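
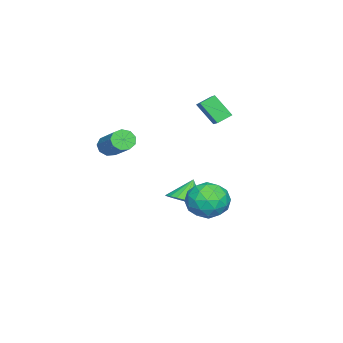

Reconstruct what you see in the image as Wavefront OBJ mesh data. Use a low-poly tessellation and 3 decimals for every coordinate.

v -3.694 2.164 2.23
v -3.798 1.277 3.308
v -2.553 2.773 2.84
v -2.656 1.886 3.919
v -3.204 1.634 1.841
v -3.307 0.747 2.92
v -2.062 2.243 2.452
v -2.166 1.356 3.53
v -2.634 0.43 -3.114
v -1.833 0.361 -2.589
v -3.346 0.61 -2.006
v -1.85 0.753 -2.664
v -2.003 1.089 -2.817
v -2.265 1.311 -3.021
v -2.59 1.38 -3.241
v -2.923 1.285 -3.44
v -3.206 1.042 -3.582
v -3.39 0.694 -3.643
v -3.444 0.299 -3.613
v -3.357 -0.073 -3.497
v -3.145 -0.358 -3.314
v -2.845 -0.507 -3.097
v -2.509 -0.494 -2.883
v -2.194 -0.321 -2.709
v -1.955 -0.018 -2.605
v 1.118 3.528 -0.829
v 1.532 3.979 0.039
v 2.528 2.561 -0.999
v 2.942 3.012 -0.131
v 2.107 2.362 -0.045
v 1.235 2.959 0.06
v 2.825 3.581 -1.02
v 1.953 4.178 -0.915
v 2.587 4.011 -0.079
v 2.143 3.258 0.524
v 1.917 3.282 -1.484
v 1.473 2.529 -0.881
v 1.201 3.838 -0.38
v 2.859 2.702 -0.58
v 2.368 2.32 -0.53
v 2.611 2.584 -0.019
v 1.027 3.239 -0.368
v 1.27 3.504 0.143
v 1.608 2.553 0.093
v 2.79 3.036 -1.103
v 3.033 3.301 -0.592
v 1.449 3.956 -0.941
v 1.692 4.22 -0.43
v 2.452 3.987 -1.053
v 2.064 4.122 0.061
v 2.893 3.554 -0.039
v 2.824 3.888 -0.562
v 2.312 4.24 -0.5
v 1.803 3.679 0.415
v 2.632 3.111 0.315
v 2.141 2.729 0.365
v 1.629 3.08 0.427
v 2.423 3.698 0.346
v 1.428 3.429 -1.275
v 2.257 2.861 -1.375
v 2.431 3.46 -1.387
v 1.919 3.811 -1.325
v 1.167 2.986 -0.921
v 1.996 2.418 -1.021
v 1.748 2.3 -0.46
v 1.236 2.652 -0.398
v 1.637 2.842 -1.306
v 0.451 -2.015 1.369
v 0.823 -1.997 0.898
v 2.18 -0.746 2.02
v 1.809 -0.765 2.491
v 0.554 -1.687 0.878
v 1.912 -0.436 2
v 0.238 -1.531 1.087
v 1.595 -0.28 2.209
v 0.021 -1.602 1.428
v 1.378 -0.351 2.55
v 0.006 -1.866 1.742
v 1.363 -0.615 2.864
v 0.199 -2.2 1.881
v 1.556 -0.95 3.003
v 0.51 -2.448 1.781
v 1.868 -1.197 2.902
v 0.794 -2.494 1.488
v 2.151 -1.243 2.609
v 0.917 -2.315 1.139
v 2.275 -1.064 2.261
f 2 4 1
f 5 2 1
f 1 4 3
f 3 5 1
f 2 8 4
f 6 2 5
f 6 8 2
f 4 8 3
f 7 5 3
f 3 8 7
f 7 6 5
f 8 6 7
f 10 9 12
f 10 12 11
f 12 9 13
f 12 13 11
f 13 9 14
f 13 14 11
f 14 9 15
f 14 15 11
f 15 9 16
f 15 16 11
f 16 9 17
f 16 17 11
f 17 9 18
f 17 18 11
f 18 9 19
f 18 19 11
f 19 9 20
f 19 20 11
f 20 9 21
f 20 21 11
f 21 9 22
f 21 22 11
f 22 9 23
f 22 23 11
f 23 9 24
f 23 24 11
f 24 9 25
f 24 25 11
f 25 9 10
f 25 10 11
f 26 63 42
f 63 37 66
f 42 66 31
f 63 66 42
f 26 42 38
f 42 31 43
f 38 43 27
f 42 43 38
f 26 38 47
f 38 27 48
f 47 48 33
f 38 48 47
f 26 47 59
f 47 33 62
f 59 62 36
f 47 62 59
f 26 59 63
f 59 36 67
f 63 67 37
f 59 67 63
f 27 43 54
f 43 31 57
f 54 57 35
f 43 57 54
f 31 66 44
f 66 37 65
f 44 65 30
f 66 65 44
f 37 67 64
f 67 36 60
f 64 60 28
f 67 60 64
f 36 62 61
f 62 33 49
f 61 49 32
f 62 49 61
f 33 48 53
f 48 27 50
f 53 50 34
f 48 50 53
f 29 55 41
f 55 35 56
f 41 56 30
f 55 56 41
f 29 41 39
f 41 30 40
f 39 40 28
f 41 40 39
f 29 39 46
f 39 28 45
f 46 45 32
f 39 45 46
f 29 46 51
f 46 32 52
f 51 52 34
f 46 52 51
f 29 51 55
f 51 34 58
f 55 58 35
f 51 58 55
f 30 56 44
f 56 35 57
f 44 57 31
f 56 57 44
f 28 40 64
f 40 30 65
f 64 65 37
f 40 65 64
f 32 45 61
f 45 28 60
f 61 60 36
f 45 60 61
f 34 52 53
f 52 32 49
f 53 49 33
f 52 49 53
f 35 58 54
f 58 34 50
f 54 50 27
f 58 50 54
f 69 68 72
f 69 72 70
f 70 72 73
f 70 73 71
f 72 68 74
f 72 74 73
f 73 74 75
f 73 75 71
f 74 68 76
f 74 76 75
f 75 76 77
f 75 77 71
f 76 68 78
f 76 78 77
f 77 78 79
f 77 79 71
f 78 68 80
f 78 80 79
f 79 80 81
f 79 81 71
f 80 68 82
f 80 82 81
f 81 82 83
f 81 83 71
f 82 68 84
f 82 84 83
f 83 84 85
f 83 85 71
f 84 68 86
f 84 86 85
f 85 86 87
f 85 87 71
f 86 68 69
f 86 69 87
f 87 69 70
f 87 70 71



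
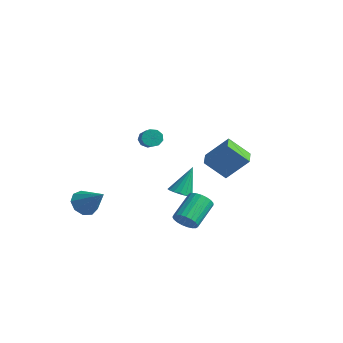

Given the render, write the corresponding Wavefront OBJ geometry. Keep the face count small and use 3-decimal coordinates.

v -4.508 -2.91 -4.094
v -3.874 -2.809 -4.873
v -2.892 -2.65 -2.746
v -4.125 -2.191 -4.691
v -4.555 -1.91 -4.23
v -4.963 -2.097 -3.704
v -5.158 -2.664 -3.361
v -5.049 -3.346 -3.361
v -4.687 -3.824 -3.703
v -4.241 -3.874 -4.229
v -3.92 -3.473 -4.691
v -0.289 -1.231 2.545
v 0.108 -1.088 2.05
v 1.666 -2.067 3.021
v 1.269 -2.209 3.515
v 0.122 -0.765 2.355
v 1.68 -1.743 3.325
v -0.056 -0.659 2.748
v 1.501 -1.637 3.719
v -0.344 -0.821 3.046
v 1.214 -1.799 4.017
v -0.606 -1.175 3.11
v 0.952 -2.153 4.08
v -0.719 -1.555 2.909
v 0.839 -2.533 3.879
v -0.631 -1.783 2.538
v 0.926 -2.762 3.508
v -0.383 -1.753 2.17
v 1.174 -2.732 3.14
v -0.091 -1.479 1.977
v 1.467 -2.457 2.948
v 4.156 -2.156 -2.277
v 4.555 -1.682 -2.829
v 4.043 -0.049 -1.794
v 3.644 -0.524 -1.243
v 4.238 -1.696 -2.963
v 3.725 -0.063 -1.929
v 3.906 -1.791 -2.979
v 3.393 -0.158 -1.944
v 3.618 -1.948 -2.873
v 3.105 -0.315 -1.839
v 3.422 -2.142 -2.665
v 2.91 -0.509 -1.63
v 3.354 -2.338 -2.389
v 2.841 -0.705 -1.354
v 3.425 -2.502 -2.094
v 2.912 -0.869 -1.059
v 3.621 -2.607 -1.831
v 3.109 -0.974 -0.796
v 3.911 -2.634 -1.645
v 3.398 -1.001 -0.61
v 4.243 -2.579 -1.568
v 3.73 -0.946 -0.533
v 4.56 -2.45 -1.614
v 4.047 -0.817 -0.579
v 4.807 -2.271 -1.775
v 4.294 -0.638 -0.74
v 4.942 -2.072 -2.022
v 4.429 -0.439 -0.988
v 4.941 -1.887 -2.314
v 4.428 -0.254 -1.279
v 4.804 -1.749 -2.599
v 4.291 -0.116 -1.565
v -1.79 2.456 -3.906
v -0.974 2.593 -3.974
v -1.81 3.524 -1.994
v -1.139 2.908 -4.152
v -1.452 3.12 -4.273
v -1.843 3.179 -4.31
v -2.222 3.073 -4.255
v -2.502 2.826 -4.12
v -2.619 2.494 -3.936
v -2.546 2.153 -3.745
v -2.3 1.882 -3.591
v -1.937 1.742 -3.509
v -1.541 1.766 -3.518
v -1.201 1.948 -3.617
v -0.997 2.247 -3.781
v -0.467 3.36 -0.374
v 0.546 4.362 1.128
v 0.457 4.334 -1.647
v 1.47 5.336 -0.145
v 0.47 2.444 -0.395
v 1.483 3.446 1.107
v 1.394 3.418 -1.668
v 2.407 4.42 -0.166
f 2 1 4
f 2 4 3
f 4 1 5
f 4 5 3
f 5 1 6
f 5 6 3
f 6 1 7
f 6 7 3
f 7 1 8
f 7 8 3
f 8 1 9
f 8 9 3
f 9 1 10
f 9 10 3
f 10 1 11
f 10 11 3
f 11 1 2
f 11 2 3
f 13 12 16
f 13 16 14
f 14 16 17
f 14 17 15
f 16 12 18
f 16 18 17
f 17 18 19
f 17 19 15
f 18 12 20
f 18 20 19
f 19 20 21
f 19 21 15
f 20 12 22
f 20 22 21
f 21 22 23
f 21 23 15
f 22 12 24
f 22 24 23
f 23 24 25
f 23 25 15
f 24 12 26
f 24 26 25
f 25 26 27
f 25 27 15
f 26 12 28
f 26 28 27
f 27 28 29
f 27 29 15
f 28 12 30
f 28 30 29
f 29 30 31
f 29 31 15
f 30 12 13
f 30 13 31
f 31 13 14
f 31 14 15
f 33 32 36
f 33 36 34
f 34 36 37
f 34 37 35
f 36 32 38
f 36 38 37
f 37 38 39
f 37 39 35
f 38 32 40
f 38 40 39
f 39 40 41
f 39 41 35
f 40 32 42
f 40 42 41
f 41 42 43
f 41 43 35
f 42 32 44
f 42 44 43
f 43 44 45
f 43 45 35
f 44 32 46
f 44 46 45
f 45 46 47
f 45 47 35
f 46 32 48
f 46 48 47
f 47 48 49
f 47 49 35
f 48 32 50
f 48 50 49
f 49 50 51
f 49 51 35
f 50 32 52
f 50 52 51
f 51 52 53
f 51 53 35
f 52 32 54
f 52 54 53
f 53 54 55
f 53 55 35
f 54 32 56
f 54 56 55
f 55 56 57
f 55 57 35
f 56 32 58
f 56 58 57
f 57 58 59
f 57 59 35
f 58 32 60
f 58 60 59
f 59 60 61
f 59 61 35
f 60 32 62
f 60 62 61
f 61 62 63
f 61 63 35
f 62 32 33
f 62 33 63
f 63 33 34
f 63 34 35
f 65 64 67
f 65 67 66
f 67 64 68
f 67 68 66
f 68 64 69
f 68 69 66
f 69 64 70
f 69 70 66
f 70 64 71
f 70 71 66
f 71 64 72
f 71 72 66
f 72 64 73
f 72 73 66
f 73 64 74
f 73 74 66
f 74 64 75
f 74 75 66
f 75 64 76
f 75 76 66
f 76 64 77
f 76 77 66
f 77 64 78
f 77 78 66
f 78 64 65
f 78 65 66
f 80 82 79
f 83 80 79
f 79 82 81
f 81 83 79
f 80 86 82
f 84 80 83
f 84 86 80
f 82 86 81
f 85 83 81
f 81 86 85
f 85 84 83
f 86 84 85



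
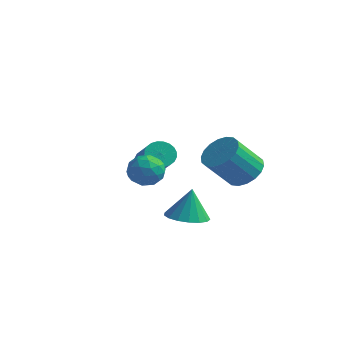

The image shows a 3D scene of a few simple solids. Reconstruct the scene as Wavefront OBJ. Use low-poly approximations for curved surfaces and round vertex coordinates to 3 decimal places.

v -3.277 1.966 1.675
v -2.645 2.22 1.217
v -1.352 1.188 2.428
v -1.983 0.934 2.885
v -2.663 2.454 1.435
v -1.37 1.422 2.645
v -2.774 2.613 1.689
v -1.48 1.582 2.9
v -2.961 2.674 1.941
v -1.668 1.643 3.152
v -3.197 2.627 2.153
v -1.903 1.596 3.363
v -3.444 2.48 2.292
v -2.151 1.448 3.502
v -3.666 2.254 2.336
v -2.373 1.222 3.547
v -3.829 1.984 2.28
v -2.536 0.952 3.491
v -3.908 1.712 2.132
v -2.615 0.68 3.343
v -3.89 1.478 1.915
v -2.597 0.446 3.125
v -3.78 1.318 1.66
v -2.486 0.287 2.871
v -3.592 1.257 1.408
v -2.299 0.226 2.619
v -3.357 1.304 1.197
v -2.063 0.273 2.407
v -3.109 1.452 1.058
v -1.816 0.42 2.268
v -2.887 1.678 1.013
v -1.594 0.646 2.224
v -2.724 1.948 1.069
v -1.431 0.916 2.28
v 2.212 -3.247 1.474
v 3.175 -3.709 1.541
v 2.268 -2.893 3.126
v 3.281 -3.22 1.432
v 3.142 -2.737 1.333
v 2.79 -2.371 1.266
v 2.305 -2.206 1.248
v 1.799 -2.279 1.28
v 1.388 -2.574 1.358
v 1.166 -3.024 1.462
v 1.183 -3.524 1.569
v 1.436 -3.961 1.654
v 1.866 -4.235 1.698
v 2.376 -4.282 1.691
v 2.848 -4.092 1.634
v -1.196 -0.937 3.441
v -0.659 -1.035 2.617
v -1.361 -2.525 3.523
v -0.824 -2.623 2.699
v -0.395 -2.317 3.536
v -0.293 -1.335 3.485
v -1.727 -2.225 2.655
v -1.625 -1.243 2.604
v -0.987 -1.831 2.132
v -0.164 -1.888 2.676
v -1.856 -1.672 3.464
v -1.033 -1.729 4.008
v -0.913 -0.846 3.022
v -1.107 -2.714 3.118
v -0.855 -2.534 3.61
v -0.539 -2.592 3.126
v -0.698 -1.023 3.532
v -0.382 -1.081 3.048
v -0.227 -1.835 3.587
v -1.638 -2.479 3.092
v -1.322 -2.537 2.608
v -1.481 -0.968 3.014
v -1.165 -1.026 2.53
v -1.793 -1.725 2.553
v -0.79 -1.372 2.252
v -0.887 -2.306 2.301
v -1.418 -2.071 2.275
v -1.358 -1.494 2.245
v -0.306 -1.406 2.572
v -0.403 -2.339 2.62
v -0.151 -2.159 3.112
v -0.091 -1.582 3.082
v -0.499 -1.874 2.287
v -1.617 -1.221 3.52
v -1.714 -2.154 3.568
v -1.929 -1.978 3.058
v -1.869 -1.401 3.028
v -1.133 -1.254 3.839
v -1.23 -2.188 3.888
v -0.662 -2.066 3.895
v -0.602 -1.489 3.865
v -1.521 -1.686 3.853
v 2.96 0.62 3.104
v 3.627 1.123 3.787
v 2.948 -0.056 5.32
v 2.28 -0.56 4.636
v 3.227 1.388 3.813
v 2.548 0.209 5.346
v 2.774 1.501 3.7
v 2.095 0.322 5.233
v 2.358 1.439 3.468
v 1.679 0.26 5.001
v 2.061 1.215 3.163
v 1.381 0.036 4.696
v 1.941 0.873 2.847
v 1.262 -0.306 4.38
v 2.024 0.481 2.582
v 1.345 -0.698 4.115
v 2.292 0.116 2.42
v 1.613 -1.063 3.953
v 2.692 -0.149 2.394
v 2.013 -1.328 3.927
v 3.145 -0.262 2.507
v 2.466 -1.441 4.04
v 3.561 -0.2 2.739
v 2.882 -1.379 4.272
v 3.859 0.024 3.044
v 3.179 -1.155 4.577
v 3.978 0.366 3.36
v 3.299 -0.813 4.893
v 3.895 0.758 3.625
v 3.216 -0.421 5.158
f 2 1 5
f 2 5 3
f 3 5 6
f 3 6 4
f 5 1 7
f 5 7 6
f 6 7 8
f 6 8 4
f 7 1 9
f 7 9 8
f 8 9 10
f 8 10 4
f 9 1 11
f 9 11 10
f 10 11 12
f 10 12 4
f 11 1 13
f 11 13 12
f 12 13 14
f 12 14 4
f 13 1 15
f 13 15 14
f 14 15 16
f 14 16 4
f 15 1 17
f 15 17 16
f 16 17 18
f 16 18 4
f 17 1 19
f 17 19 18
f 18 19 20
f 18 20 4
f 19 1 21
f 19 21 20
f 20 21 22
f 20 22 4
f 21 1 23
f 21 23 22
f 22 23 24
f 22 24 4
f 23 1 25
f 23 25 24
f 24 25 26
f 24 26 4
f 25 1 27
f 25 27 26
f 26 27 28
f 26 28 4
f 27 1 29
f 27 29 28
f 28 29 30
f 28 30 4
f 29 1 31
f 29 31 30
f 30 31 32
f 30 32 4
f 31 1 33
f 31 33 32
f 32 33 34
f 32 34 4
f 33 1 2
f 33 2 34
f 34 2 3
f 34 3 4
f 36 35 38
f 36 38 37
f 38 35 39
f 38 39 37
f 39 35 40
f 39 40 37
f 40 35 41
f 40 41 37
f 41 35 42
f 41 42 37
f 42 35 43
f 42 43 37
f 43 35 44
f 43 44 37
f 44 35 45
f 44 45 37
f 45 35 46
f 45 46 37
f 46 35 47
f 46 47 37
f 47 35 48
f 47 48 37
f 48 35 49
f 48 49 37
f 49 35 36
f 49 36 37
f 50 87 66
f 87 61 90
f 66 90 55
f 87 90 66
f 50 66 62
f 66 55 67
f 62 67 51
f 66 67 62
f 50 62 71
f 62 51 72
f 71 72 57
f 62 72 71
f 50 71 83
f 71 57 86
f 83 86 60
f 71 86 83
f 50 83 87
f 83 60 91
f 87 91 61
f 83 91 87
f 51 67 78
f 67 55 81
f 78 81 59
f 67 81 78
f 55 90 68
f 90 61 89
f 68 89 54
f 90 89 68
f 61 91 88
f 91 60 84
f 88 84 52
f 91 84 88
f 60 86 85
f 86 57 73
f 85 73 56
f 86 73 85
f 57 72 77
f 72 51 74
f 77 74 58
f 72 74 77
f 53 79 65
f 79 59 80
f 65 80 54
f 79 80 65
f 53 65 63
f 65 54 64
f 63 64 52
f 65 64 63
f 53 63 70
f 63 52 69
f 70 69 56
f 63 69 70
f 53 70 75
f 70 56 76
f 75 76 58
f 70 76 75
f 53 75 79
f 75 58 82
f 79 82 59
f 75 82 79
f 54 80 68
f 80 59 81
f 68 81 55
f 80 81 68
f 52 64 88
f 64 54 89
f 88 89 61
f 64 89 88
f 56 69 85
f 69 52 84
f 85 84 60
f 69 84 85
f 58 76 77
f 76 56 73
f 77 73 57
f 76 73 77
f 59 82 78
f 82 58 74
f 78 74 51
f 82 74 78
f 93 92 96
f 93 96 94
f 94 96 97
f 94 97 95
f 96 92 98
f 96 98 97
f 97 98 99
f 97 99 95
f 98 92 100
f 98 100 99
f 99 100 101
f 99 101 95
f 100 92 102
f 100 102 101
f 101 102 103
f 101 103 95
f 102 92 104
f 102 104 103
f 103 104 105
f 103 105 95
f 104 92 106
f 104 106 105
f 105 106 107
f 105 107 95
f 106 92 108
f 106 108 107
f 107 108 109
f 107 109 95
f 108 92 110
f 108 110 109
f 109 110 111
f 109 111 95
f 110 92 112
f 110 112 111
f 111 112 113
f 111 113 95
f 112 92 114
f 112 114 113
f 113 114 115
f 113 115 95
f 114 92 116
f 114 116 115
f 115 116 117
f 115 117 95
f 116 92 118
f 116 118 117
f 117 118 119
f 117 119 95
f 118 92 120
f 118 120 119
f 119 120 121
f 119 121 95
f 120 92 93
f 120 93 121
f 121 93 94
f 121 94 95



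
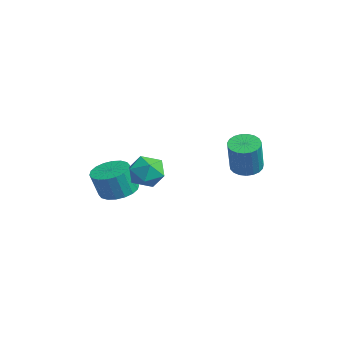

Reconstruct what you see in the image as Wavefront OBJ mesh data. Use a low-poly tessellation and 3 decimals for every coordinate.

v -2.106 -2.508 -2.772
v -1.505 -3.311 -3.082
v -1.413 -3.815 -1.598
v -2.014 -3.012 -1.288
v -1.192 -2.977 -2.988
v -1.1 -3.481 -1.504
v -1.06 -2.55 -2.851
v -0.968 -3.054 -1.367
v -1.135 -2.115 -2.699
v -1.043 -2.619 -1.215
v -1.403 -1.757 -2.561
v -1.311 -2.262 -1.077
v -1.81 -1.549 -2.464
v -1.717 -2.053 -0.98
v -2.275 -1.53 -2.429
v -2.183 -2.034 -0.945
v -2.707 -1.705 -2.462
v -2.615 -2.209 -0.978
v -3.02 -2.039 -2.556
v -2.928 -2.543 -1.072
v -3.152 -2.466 -2.693
v -3.06 -2.97 -1.209
v -3.077 -2.901 -2.845
v -2.985 -3.405 -1.361
v -2.809 -3.258 -2.983
v -2.717 -3.763 -1.499
v -2.403 -3.467 -3.08
v -2.31 -3.971 -1.596
v -1.937 -3.486 -3.115
v -1.845 -3.99 -1.631
v 0.372 -1.058 -0.9
v 1.345 -1.386 -0.631
v -0.265 -2.594 -0.469
v 0.708 -2.922 -0.2
v 0.215 -2.187 0.386
v 0.609 -1.237 0.12
v 0.471 -2.743 -1.22
v 0.865 -1.793 -1.486
v 1.407 -2.427 -0.829
v 1.248 -2.084 0.164
v -0.168 -1.896 -1.264
v -0.327 -1.553 -0.271
v 3.473 1.984 0.362
v 4.175 2.336 0.164
v 4.908 1.888 1.959
v 4.207 1.536 2.158
v 4.004 2.593 0.298
v 4.737 2.145 2.093
v 3.74 2.744 0.443
v 4.473 2.297 2.238
v 3.431 2.764 0.575
v 4.164 2.317 2.37
v 3.129 2.649 0.669
v 3.862 2.202 2.464
v 2.886 2.419 0.711
v 3.619 1.972 2.506
v 2.745 2.114 0.692
v 3.478 1.666 2.487
v 2.73 1.786 0.617
v 3.463 1.339 2.412
v 2.844 1.493 0.497
v 3.577 1.045 2.292
v 3.066 1.284 0.354
v 3.799 0.836 2.149
v 3.359 1.196 0.213
v 4.092 0.748 2.008
v 3.671 1.245 0.097
v 4.405 0.797 1.892
v 3.95 1.421 0.028
v 4.683 0.973 1.823
v 4.146 1.695 0.016
v 4.879 1.247 1.811
v 4.226 2.018 0.064
v 4.959 1.571 1.859
f 2 1 5
f 2 5 3
f 3 5 6
f 3 6 4
f 5 1 7
f 5 7 6
f 6 7 8
f 6 8 4
f 7 1 9
f 7 9 8
f 8 9 10
f 8 10 4
f 9 1 11
f 9 11 10
f 10 11 12
f 10 12 4
f 11 1 13
f 11 13 12
f 12 13 14
f 12 14 4
f 13 1 15
f 13 15 14
f 14 15 16
f 14 16 4
f 15 1 17
f 15 17 16
f 16 17 18
f 16 18 4
f 17 1 19
f 17 19 18
f 18 19 20
f 18 20 4
f 19 1 21
f 19 21 20
f 20 21 22
f 20 22 4
f 21 1 23
f 21 23 22
f 22 23 24
f 22 24 4
f 23 1 25
f 23 25 24
f 24 25 26
f 24 26 4
f 25 1 27
f 25 27 26
f 26 27 28
f 26 28 4
f 27 1 29
f 27 29 28
f 28 29 30
f 28 30 4
f 29 1 2
f 29 2 30
f 30 2 3
f 30 3 4
f 31 42 36
f 31 36 32
f 31 32 38
f 31 38 41
f 31 41 42
f 32 36 40
f 36 42 35
f 42 41 33
f 41 38 37
f 38 32 39
f 34 40 35
f 34 35 33
f 34 33 37
f 34 37 39
f 34 39 40
f 35 40 36
f 33 35 42
f 37 33 41
f 39 37 38
f 40 39 32
f 44 43 47
f 44 47 45
f 45 47 48
f 45 48 46
f 47 43 49
f 47 49 48
f 48 49 50
f 48 50 46
f 49 43 51
f 49 51 50
f 50 51 52
f 50 52 46
f 51 43 53
f 51 53 52
f 52 53 54
f 52 54 46
f 53 43 55
f 53 55 54
f 54 55 56
f 54 56 46
f 55 43 57
f 55 57 56
f 56 57 58
f 56 58 46
f 57 43 59
f 57 59 58
f 58 59 60
f 58 60 46
f 59 43 61
f 59 61 60
f 60 61 62
f 60 62 46
f 61 43 63
f 61 63 62
f 62 63 64
f 62 64 46
f 63 43 65
f 63 65 64
f 64 65 66
f 64 66 46
f 65 43 67
f 65 67 66
f 66 67 68
f 66 68 46
f 67 43 69
f 67 69 68
f 68 69 70
f 68 70 46
f 69 43 71
f 69 71 70
f 70 71 72
f 70 72 46
f 71 43 73
f 71 73 72
f 72 73 74
f 72 74 46
f 73 43 44
f 73 44 74
f 74 44 45
f 74 45 46



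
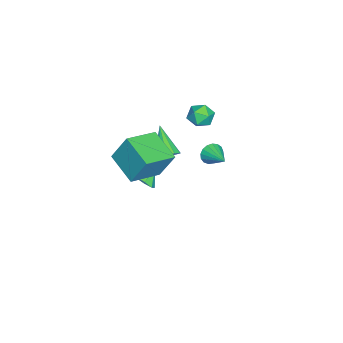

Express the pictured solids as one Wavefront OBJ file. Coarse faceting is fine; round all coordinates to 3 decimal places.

v -1.195 -3.314 -3.867
v -0.556 -3.126 -3.443
v -1.825 -2.786 -3.153
v -0.685 -2.711 -3.864
v -1.113 -2.65 -4.286
v -1.589 -2.978 -4.464
v -1.834 -3.503 -4.292
v -1.705 -3.918 -3.871
v -1.277 -3.979 -3.448
v -0.801 -3.651 -3.271
v -0.964 -1.858 -1.029
v -0.391 -2.224 -0.689
v -2.256 -2.602 0.349
v -0.428 -1.798 -0.494
v -0.669 -1.396 -0.503
v -1.023 -1.17 -0.713
v -1.355 -1.207 -1.044
v -1.537 -1.493 -1.369
v -1.5 -1.918 -1.564
v -1.258 -2.321 -1.555
v -0.904 -2.547 -1.345
v -0.573 -2.51 -1.014
v 2.297 1.3 2.689
v 2.638 1.203 2.109
v 3.303 2.2 3.131
v 2.442 1.455 2.043
v 2.213 1.671 2.125
v 2.003 1.802 2.337
v 1.861 1.819 2.629
v 1.818 1.716 2.935
v 1.885 1.518 3.184
v 2.046 1.271 3.321
v 2.265 1.03 3.312
v 2.491 0.851 3.161
v 2.673 0.775 2.902
v 2.768 0.82 2.594
v 2.756 0.974 2.308
v -2.473 0.472 1.894
v -1.821 0.342 1.362
v -2.459 -0.862 2.238
v -1.807 -0.992 1.706
v -1.692 -0.536 2.416
v -1.701 0.289 2.203
v -2.579 -0.809 1.397
v -2.588 0.016 1.184
v -1.886 -0.45 1.054
v -1.339 -0.281 1.684
v -2.941 -0.239 1.916
v -2.394 -0.07 2.546
v 3.948 -3.711 2.913
v 3.958 -2.866 4.581
v 2.392 -2.558 2.338
v 2.403 -1.712 4.006
v 5.217 -2.348 2.214
v 5.228 -1.502 3.882
v 3.662 -1.194 1.639
v 3.672 -0.349 3.307
f 2 1 4
f 2 4 3
f 4 1 5
f 4 5 3
f 5 1 6
f 5 6 3
f 6 1 7
f 6 7 3
f 7 1 8
f 7 8 3
f 8 1 9
f 8 9 3
f 9 1 10
f 9 10 3
f 10 1 2
f 10 2 3
f 12 11 14
f 12 14 13
f 14 11 15
f 14 15 13
f 15 11 16
f 15 16 13
f 16 11 17
f 16 17 13
f 17 11 18
f 17 18 13
f 18 11 19
f 18 19 13
f 19 11 20
f 19 20 13
f 20 11 21
f 20 21 13
f 21 11 22
f 21 22 13
f 22 11 12
f 22 12 13
f 24 23 26
f 24 26 25
f 26 23 27
f 26 27 25
f 27 23 28
f 27 28 25
f 28 23 29
f 28 29 25
f 29 23 30
f 29 30 25
f 30 23 31
f 30 31 25
f 31 23 32
f 31 32 25
f 32 23 33
f 32 33 25
f 33 23 34
f 33 34 25
f 34 23 35
f 34 35 25
f 35 23 36
f 35 36 25
f 36 23 37
f 36 37 25
f 37 23 24
f 37 24 25
f 38 49 43
f 38 43 39
f 38 39 45
f 38 45 48
f 38 48 49
f 39 43 47
f 43 49 42
f 49 48 40
f 48 45 44
f 45 39 46
f 41 47 42
f 41 42 40
f 41 40 44
f 41 44 46
f 41 46 47
f 42 47 43
f 40 42 49
f 44 40 48
f 46 44 45
f 47 46 39
f 51 53 50
f 54 51 50
f 50 53 52
f 52 54 50
f 51 57 53
f 55 51 54
f 55 57 51
f 53 57 52
f 56 54 52
f 52 57 56
f 56 55 54
f 57 55 56



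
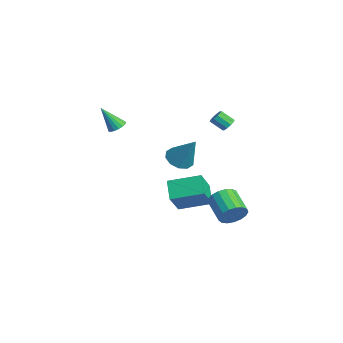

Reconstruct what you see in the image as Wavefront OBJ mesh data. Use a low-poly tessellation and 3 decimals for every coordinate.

v 0.557 -0.519 1.448
v 1.341 -0.874 1.094
v 1.643 0.059 3.272
v 1.31 -0.322 0.938
v 0.991 0.155 0.976
v 0.507 0.374 1.195
v 0.042 0.252 1.51
v -0.226 -0.165 1.801
v -0.195 -0.717 1.958
v 0.124 -1.194 1.92
v 0.608 -1.413 1.701
v 1.073 -1.291 1.386
v -4.76 1.161 -4.61
v -3.781 0.245 -2.981
v -3.929 3.08 -4.03
v -2.949 2.164 -2.402
v -3.531 0.896 -5.498
v -2.551 -0.02 -3.87
v -2.699 2.815 -4.919
v -1.72 1.899 -3.29
v 1.28 2.598 -3.642
v 1.598 3.053 -2.871
v -0.002 2.977 -2.167
v -0.32 2.522 -2.938
v 1.461 3.388 -3.146
v -0.139 3.312 -2.442
v 1.283 3.542 -3.535
v -0.318 3.466 -2.831
v 1.104 3.479 -3.948
v -0.497 3.404 -3.244
v 0.965 3.215 -4.292
v -0.635 3.14 -3.588
v 0.899 2.81 -4.486
v -0.701 2.734 -3.782
v 0.92 2.355 -4.487
v -0.68 2.28 -3.783
v 1.023 1.957 -4.294
v -0.577 1.881 -3.59
v 1.186 1.705 -3.952
v -0.415 1.629 -3.248
v 1.37 1.658 -3.539
v -0.231 1.582 -2.835
v 1.533 1.826 -3.15
v -0.067 1.75 -2.446
v 1.639 2.171 -2.873
v 0.038 2.095 -2.169
v 1.662 2.613 -2.772
v 0.062 2.538 -2.068
v -2.56 3.771 1.865
v -2.28 3.975 2.265
v -2.739 3.294 2.935
v -3.02 3.089 2.535
v -2.56 4.142 2.243
v -3.019 3.461 2.913
v -2.841 4.167 2.076
v -3.3 3.486 2.746
v -3.015 4.041 1.829
v -3.474 3.36 2.499
v -3.015 3.811 1.595
v -3.474 3.13 2.265
v -2.841 3.566 1.465
v -3.3 2.885 2.135
v -2.561 3.399 1.487
v -3.02 2.718 2.157
v -2.28 3.374 1.654
v -2.739 2.693 2.324
v -2.106 3.5 1.901
v -2.565 2.819 2.571
v -2.106 3.73 2.135
v -2.565 3.049 2.805
v -2.654 -3.261 2.981
v -2.053 -3.351 3.102
v -3.086 -4.119 4.479
v -2.114 -3.092 3.233
v -2.298 -2.872 3.306
v -2.564 -2.74 3.304
v -2.851 -2.728 3.229
v -3.093 -2.838 3.096
v -3.234 -3.045 2.937
v -3.242 -3.302 2.788
v -3.116 -3.549 2.683
v -2.884 -3.73 2.646
v -2.599 -3.804 2.686
v -2.327 -3.753 2.793
v -2.13 -3.59 2.943
f 2 1 4
f 2 4 3
f 4 1 5
f 4 5 3
f 5 1 6
f 5 6 3
f 6 1 7
f 6 7 3
f 7 1 8
f 7 8 3
f 8 1 9
f 8 9 3
f 9 1 10
f 9 10 3
f 10 1 11
f 10 11 3
f 11 1 12
f 11 12 3
f 12 1 2
f 12 2 3
f 14 16 13
f 17 14 13
f 13 16 15
f 15 17 13
f 14 20 16
f 18 14 17
f 18 20 14
f 16 20 15
f 19 17 15
f 15 20 19
f 19 18 17
f 20 18 19
f 22 21 25
f 22 25 23
f 23 25 26
f 23 26 24
f 25 21 27
f 25 27 26
f 26 27 28
f 26 28 24
f 27 21 29
f 27 29 28
f 28 29 30
f 28 30 24
f 29 21 31
f 29 31 30
f 30 31 32
f 30 32 24
f 31 21 33
f 31 33 32
f 32 33 34
f 32 34 24
f 33 21 35
f 33 35 34
f 34 35 36
f 34 36 24
f 35 21 37
f 35 37 36
f 36 37 38
f 36 38 24
f 37 21 39
f 37 39 38
f 38 39 40
f 38 40 24
f 39 21 41
f 39 41 40
f 40 41 42
f 40 42 24
f 41 21 43
f 41 43 42
f 42 43 44
f 42 44 24
f 43 21 45
f 43 45 44
f 44 45 46
f 44 46 24
f 45 21 47
f 45 47 46
f 46 47 48
f 46 48 24
f 47 21 22
f 47 22 48
f 48 22 23
f 48 23 24
f 50 49 53
f 50 53 51
f 51 53 54
f 51 54 52
f 53 49 55
f 53 55 54
f 54 55 56
f 54 56 52
f 55 49 57
f 55 57 56
f 56 57 58
f 56 58 52
f 57 49 59
f 57 59 58
f 58 59 60
f 58 60 52
f 59 49 61
f 59 61 60
f 60 61 62
f 60 62 52
f 61 49 63
f 61 63 62
f 62 63 64
f 62 64 52
f 63 49 65
f 63 65 64
f 64 65 66
f 64 66 52
f 65 49 67
f 65 67 66
f 66 67 68
f 66 68 52
f 67 49 69
f 67 69 68
f 68 69 70
f 68 70 52
f 69 49 50
f 69 50 70
f 70 50 51
f 70 51 52
f 72 71 74
f 72 74 73
f 74 71 75
f 74 75 73
f 75 71 76
f 75 76 73
f 76 71 77
f 76 77 73
f 77 71 78
f 77 78 73
f 78 71 79
f 78 79 73
f 79 71 80
f 79 80 73
f 80 71 81
f 80 81 73
f 81 71 82
f 81 82 73
f 82 71 83
f 82 83 73
f 83 71 84
f 83 84 73
f 84 71 85
f 84 85 73
f 85 71 72
f 85 72 73



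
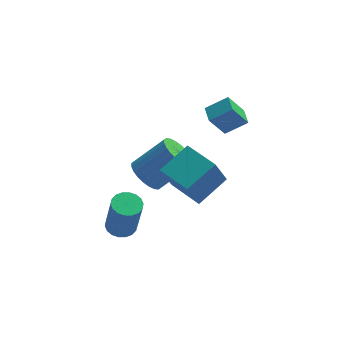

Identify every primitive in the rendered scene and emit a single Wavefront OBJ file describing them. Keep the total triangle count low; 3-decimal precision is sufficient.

v 0.451 -4.697 -1.206
v -0.055 -5.297 0.302
v -0.599 -3.459 -1.066
v -1.106 -4.059 0.441
v 1.606 -3.801 -0.461
v 1.099 -4.401 1.046
v 0.555 -2.563 -0.322
v 0.049 -3.163 1.186
v -2.697 -2.534 -4.62
v -2.244 -3.006 -4.804
v -1.97 -3.499 -2.864
v -2.423 -3.026 -2.68
v -2.072 -2.76 -4.765
v -1.799 -3.253 -2.826
v -2.024 -2.469 -4.698
v -1.751 -2.962 -2.759
v -2.11 -2.191 -4.616
v -1.836 -2.683 -2.676
v -2.311 -1.98 -4.534
v -2.038 -2.473 -2.594
v -2.589 -1.879 -4.469
v -2.315 -2.372 -2.529
v -2.888 -1.908 -4.434
v -2.615 -2.401 -2.494
v -3.15 -2.061 -4.436
v -2.876 -2.554 -2.496
v -3.321 -2.307 -4.474
v -3.048 -2.8 -2.535
v -3.369 -2.598 -4.541
v -3.096 -3.091 -2.602
v -3.284 -2.877 -4.624
v -3.01 -3.369 -2.684
v -3.082 -3.087 -4.706
v -2.809 -3.58 -2.766
v -2.805 -3.188 -4.771
v -2.531 -3.681 -2.831
v -2.505 -3.159 -4.806
v -2.232 -3.652 -2.866
v 0.169 -0.695 -2.821
v 0.807 -0.864 -2.759
v -0.067 -1.696 -3.121
v 0.571 -1.865 -3.059
v 0.211 -1.723 -2.521
v 0.357 -1.104 -2.335
v 0.383 -1.456 -3.545
v 0.529 -0.837 -3.359
v 0.939 -1.334 -3.206
v 0.833 -1.499 -2.573
v -0.093 -1.061 -3.307
v -0.199 -1.226 -2.674
v 0.509 -0.691 -2.764
v 0.231 -1.869 -3.116
v 0.02 -1.785 -2.8
v 0.395 -1.884 -2.763
v 0.244 -0.832 -2.515
v 0.619 -0.932 -2.478
v 0.269 -1.437 -2.338
v 0.121 -1.628 -3.402
v 0.496 -1.728 -3.365
v 0.345 -0.676 -3.117
v 0.72 -0.775 -3.08
v 0.471 -1.123 -3.542
v 0.961 -1.067 -2.989
v 0.822 -1.656 -3.166
v 0.712 -1.416 -3.452
v 0.798 -1.052 -3.343
v 0.899 -1.164 -2.618
v 0.76 -1.753 -2.794
v 0.549 -1.669 -2.478
v 0.634 -1.305 -2.369
v 0.976 -1.441 -2.88
v -0.02 -0.807 -3.086
v -0.159 -1.396 -3.262
v 0.106 -1.255 -3.511
v 0.191 -0.891 -3.402
v -0.082 -0.904 -2.714
v -0.221 -1.493 -2.891
v -0.058 -1.508 -2.537
v 0.028 -1.144 -2.428
v -0.236 -1.119 -3
v -1.579 0.506 -4.03
v -1.061 -0.108 -4.458
v 0.356 0.139 -3.097
v -0.161 0.754 -2.67
v -0.96 0.192 -4.618
v 0.458 0.439 -3.258
v -0.952 0.54 -4.689
v 0.465 0.787 -3.329
v -1.04 0.882 -4.66
v 0.377 1.13 -3.3
v -1.21 1.168 -4.535
v 0.208 1.415 -3.174
v -1.436 1.353 -4.333
v -0.019 1.6 -2.972
v -1.684 1.409 -4.085
v -0.266 1.656 -2.724
v -1.916 1.327 -3.828
v -0.498 1.574 -2.468
v -2.096 1.121 -3.603
v -0.679 1.368 -2.242
v -2.198 0.821 -3.442
v -0.78 1.068 -2.082
v -2.205 0.473 -3.371
v -0.788 0.72 -2.011
v -2.117 0.13 -3.4
v -0.7 0.378 -2.04
v -1.948 -0.155 -3.526
v -0.53 0.092 -2.165
v -1.721 -0.34 -3.728
v -0.304 -0.093 -2.367
v -1.474 -0.396 -3.976
v -0.056 -0.149 -2.615
v -1.242 -0.314 -4.232
v 0.176 -0.067 -2.872
v 1.673 -1.243 0.244
v 0.992 -1.467 1.316
v 1.547 -0.408 0.338
v 0.865 -0.632 1.41
v 2.635 -1.168 0.87
v 1.953 -1.392 1.942
v 2.508 -0.333 0.964
v 1.827 -0.557 2.036
f 2 4 1
f 5 2 1
f 1 4 3
f 3 5 1
f 2 8 4
f 6 2 5
f 6 8 2
f 4 8 3
f 7 5 3
f 3 8 7
f 7 6 5
f 8 6 7
f 10 9 13
f 10 13 11
f 11 13 14
f 11 14 12
f 13 9 15
f 13 15 14
f 14 15 16
f 14 16 12
f 15 9 17
f 15 17 16
f 16 17 18
f 16 18 12
f 17 9 19
f 17 19 18
f 18 19 20
f 18 20 12
f 19 9 21
f 19 21 20
f 20 21 22
f 20 22 12
f 21 9 23
f 21 23 22
f 22 23 24
f 22 24 12
f 23 9 25
f 23 25 24
f 24 25 26
f 24 26 12
f 25 9 27
f 25 27 26
f 26 27 28
f 26 28 12
f 27 9 29
f 27 29 28
f 28 29 30
f 28 30 12
f 29 9 31
f 29 31 30
f 30 31 32
f 30 32 12
f 31 9 33
f 31 33 32
f 32 33 34
f 32 34 12
f 33 9 35
f 33 35 34
f 34 35 36
f 34 36 12
f 35 9 37
f 35 37 36
f 36 37 38
f 36 38 12
f 37 9 10
f 37 10 38
f 38 10 11
f 38 11 12
f 39 76 55
f 76 50 79
f 55 79 44
f 76 79 55
f 39 55 51
f 55 44 56
f 51 56 40
f 55 56 51
f 39 51 60
f 51 40 61
f 60 61 46
f 51 61 60
f 39 60 72
f 60 46 75
f 72 75 49
f 60 75 72
f 39 72 76
f 72 49 80
f 76 80 50
f 72 80 76
f 40 56 67
f 56 44 70
f 67 70 48
f 56 70 67
f 44 79 57
f 79 50 78
f 57 78 43
f 79 78 57
f 50 80 77
f 80 49 73
f 77 73 41
f 80 73 77
f 49 75 74
f 75 46 62
f 74 62 45
f 75 62 74
f 46 61 66
f 61 40 63
f 66 63 47
f 61 63 66
f 42 68 54
f 68 48 69
f 54 69 43
f 68 69 54
f 42 54 52
f 54 43 53
f 52 53 41
f 54 53 52
f 42 52 59
f 52 41 58
f 59 58 45
f 52 58 59
f 42 59 64
f 59 45 65
f 64 65 47
f 59 65 64
f 42 64 68
f 64 47 71
f 68 71 48
f 64 71 68
f 43 69 57
f 69 48 70
f 57 70 44
f 69 70 57
f 41 53 77
f 53 43 78
f 77 78 50
f 53 78 77
f 45 58 74
f 58 41 73
f 74 73 49
f 58 73 74
f 47 65 66
f 65 45 62
f 66 62 46
f 65 62 66
f 48 71 67
f 71 47 63
f 67 63 40
f 71 63 67
f 82 81 85
f 82 85 83
f 83 85 86
f 83 86 84
f 85 81 87
f 85 87 86
f 86 87 88
f 86 88 84
f 87 81 89
f 87 89 88
f 88 89 90
f 88 90 84
f 89 81 91
f 89 91 90
f 90 91 92
f 90 92 84
f 91 81 93
f 91 93 92
f 92 93 94
f 92 94 84
f 93 81 95
f 93 95 94
f 94 95 96
f 94 96 84
f 95 81 97
f 95 97 96
f 96 97 98
f 96 98 84
f 97 81 99
f 97 99 98
f 98 99 100
f 98 100 84
f 99 81 101
f 99 101 100
f 100 101 102
f 100 102 84
f 101 81 103
f 101 103 102
f 102 103 104
f 102 104 84
f 103 81 105
f 103 105 104
f 104 105 106
f 104 106 84
f 105 81 107
f 105 107 106
f 106 107 108
f 106 108 84
f 107 81 109
f 107 109 108
f 108 109 110
f 108 110 84
f 109 81 111
f 109 111 110
f 110 111 112
f 110 112 84
f 111 81 113
f 111 113 112
f 112 113 114
f 112 114 84
f 113 81 82
f 113 82 114
f 114 82 83
f 114 83 84
f 116 118 115
f 119 116 115
f 115 118 117
f 117 119 115
f 116 122 118
f 120 116 119
f 120 122 116
f 118 122 117
f 121 119 117
f 117 122 121
f 121 120 119
f 122 120 121



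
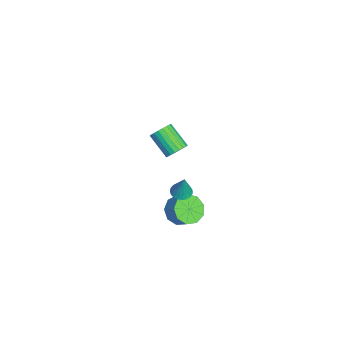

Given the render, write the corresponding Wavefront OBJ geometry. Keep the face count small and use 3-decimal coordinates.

v 3.171 0.119 -2.903
v 3.666 0.492 -3.609
v 4.264 0.995 -2.923
v 3.769 0.621 -2.217
v 3.172 0.876 -3.459
v 3.77 1.379 -2.774
v 2.677 0.905 -3.049
v 3.276 1.408 -2.364
v 2.414 0.566 -2.571
v 3.012 1.069 -1.885
v 2.504 0.018 -2.248
v 3.103 0.521 -1.562
v 2.907 -0.484 -2.231
v 3.505 0.019 -1.545
v 3.433 -0.703 -2.529
v 4.031 -0.2 -1.843
v 3.836 -0.538 -3.002
v 4.434 -0.035 -2.316
v 3.928 -0.066 -3.428
v 4.527 0.437 -2.743
v 2.75 0.234 -1.672
v 3.085 0.725 -1.81
v 3.13 0.386 -0.208
v 2.858 0.828 -1.762
v 2.612 0.828 -1.698
v 2.391 0.725 -1.63
v 2.231 0.538 -1.569
v 2.161 0.298 -1.526
v 2.193 0.047 -1.508
v 2.321 -0.172 -1.518
v 2.523 -0.32 -1.556
v 2.765 -0.373 -1.613
v 3.004 -0.32 -1.68
v 3.199 -0.172 -1.746
v 3.316 0.046 -1.8
v 3.335 0.297 -1.831
v 3.254 0.537 -1.834
v -3.021 0.212 -3.815
v -2.547 -0.33 -3.804
v -3.606 -1.234 -2.794
v -4.079 -0.692 -2.805
v -2.461 -0.168 -3.568
v -3.519 -1.072 -2.558
v -2.471 0.061 -3.375
v -3.53 -0.843 -2.365
v -2.577 0.315 -3.258
v -3.635 -0.589 -2.247
v -2.759 0.552 -3.237
v -3.818 -0.352 -2.227
v -2.987 0.73 -3.316
v -4.045 -0.174 -2.306
v -3.22 0.818 -3.481
v -4.278 -0.086 -2.471
v -3.419 0.802 -3.704
v -4.477 -0.102 -2.694
v -3.549 0.683 -3.947
v -4.607 -0.221 -2.937
v -3.588 0.483 -4.166
v -4.646 -0.421 -3.156
v -3.528 0.237 -4.325
v -4.587 -0.668 -3.315
v -3.381 -0.014 -4.396
v -4.44 -0.919 -3.386
v -3.172 -0.226 -4.366
v -4.23 -1.13 -3.356
v -2.936 -0.362 -4.241
v -3.995 -1.267 -3.231
v -2.715 -0.399 -4.042
v -3.774 -1.303 -3.032
f 2 1 5
f 2 5 3
f 3 5 6
f 3 6 4
f 5 1 7
f 5 7 6
f 6 7 8
f 6 8 4
f 7 1 9
f 7 9 8
f 8 9 10
f 8 10 4
f 9 1 11
f 9 11 10
f 10 11 12
f 10 12 4
f 11 1 13
f 11 13 12
f 12 13 14
f 12 14 4
f 13 1 15
f 13 15 14
f 14 15 16
f 14 16 4
f 15 1 17
f 15 17 16
f 16 17 18
f 16 18 4
f 17 1 19
f 17 19 18
f 18 19 20
f 18 20 4
f 19 1 2
f 19 2 20
f 20 2 3
f 20 3 4
f 22 21 24
f 22 24 23
f 24 21 25
f 24 25 23
f 25 21 26
f 25 26 23
f 26 21 27
f 26 27 23
f 27 21 28
f 27 28 23
f 28 21 29
f 28 29 23
f 29 21 30
f 29 30 23
f 30 21 31
f 30 31 23
f 31 21 32
f 31 32 23
f 32 21 33
f 32 33 23
f 33 21 34
f 33 34 23
f 34 21 35
f 34 35 23
f 35 21 36
f 35 36 23
f 36 21 37
f 36 37 23
f 37 21 22
f 37 22 23
f 39 38 42
f 39 42 40
f 40 42 43
f 40 43 41
f 42 38 44
f 42 44 43
f 43 44 45
f 43 45 41
f 44 38 46
f 44 46 45
f 45 46 47
f 45 47 41
f 46 38 48
f 46 48 47
f 47 48 49
f 47 49 41
f 48 38 50
f 48 50 49
f 49 50 51
f 49 51 41
f 50 38 52
f 50 52 51
f 51 52 53
f 51 53 41
f 52 38 54
f 52 54 53
f 53 54 55
f 53 55 41
f 54 38 56
f 54 56 55
f 55 56 57
f 55 57 41
f 56 38 58
f 56 58 57
f 57 58 59
f 57 59 41
f 58 38 60
f 58 60 59
f 59 60 61
f 59 61 41
f 60 38 62
f 60 62 61
f 61 62 63
f 61 63 41
f 62 38 64
f 62 64 63
f 63 64 65
f 63 65 41
f 64 38 66
f 64 66 65
f 65 66 67
f 65 67 41
f 66 38 68
f 66 68 67
f 67 68 69
f 67 69 41
f 68 38 39
f 68 39 69
f 69 39 40
f 69 40 41



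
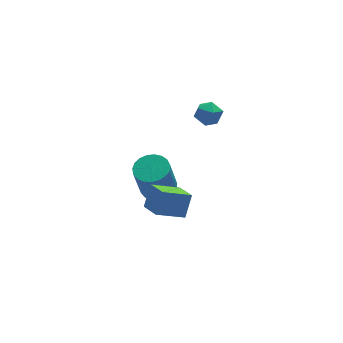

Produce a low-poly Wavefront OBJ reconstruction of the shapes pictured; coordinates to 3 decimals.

v 1.173 -0.912 2.735
v 1.59 -1.399 2.721
v 0.75 -1.301 3.599
v 1.167 -1.788 3.585
v 1.372 -1.194 3.714
v 1.634 -0.954 3.18
v 0.706 -1.746 3.14
v 0.968 -1.506 2.606
v 1.302 -1.915 2.971
v 1.713 -1.574 3.326
v 0.627 -1.126 2.994
v 1.038 -0.785 3.349
v -1.007 -4.241 -0.173
v -2.186 -4.128 0.364
v -1.101 -3.199 -0.599
v -2.28 -3.086 -0.062
v -0.56 -3.834 0.722
v -1.739 -3.721 1.259
v -0.654 -2.792 0.296
v -1.833 -2.679 0.833
v -0.275 0.462 -2.787
v 0.469 0.244 -2.634
v 0.039 -0.04 -0.941
v -0.705 0.178 -1.093
v 0.479 0.567 -2.578
v 0.05 0.284 -0.884
v 0.359 0.872 -2.557
v -0.07 0.589 -0.863
v 0.13 1.107 -2.576
v -0.3 0.823 -0.882
v -0.17 1.229 -2.631
v -0.6 0.945 -0.938
v -0.488 1.219 -2.714
v -0.917 0.935 -1.02
v -0.769 1.078 -2.809
v -1.199 0.795 -1.115
v -0.964 0.831 -2.9
v -1.394 0.547 -1.206
v -1.041 0.519 -2.971
v -1.471 0.236 -1.278
v -0.985 0.198 -3.011
v -1.415 -0.086 -1.318
v -0.806 -0.078 -3.012
v -1.236 -0.361 -1.319
v -0.536 -0.26 -2.974
v -0.966 -0.544 -1.28
v -0.22 -0.318 -2.903
v -0.65 -0.601 -1.21
v 0.086 -0.24 -2.813
v -0.344 -0.524 -1.119
v 0.33 -0.042 -2.718
v -0.1 -0.326 -1.024
f 1 12 6
f 1 6 2
f 1 2 8
f 1 8 11
f 1 11 12
f 2 6 10
f 6 12 5
f 12 11 3
f 11 8 7
f 8 2 9
f 4 10 5
f 4 5 3
f 4 3 7
f 4 7 9
f 4 9 10
f 5 10 6
f 3 5 12
f 7 3 11
f 9 7 8
f 10 9 2
f 14 16 13
f 17 14 13
f 13 16 15
f 15 17 13
f 14 20 16
f 18 14 17
f 18 20 14
f 16 20 15
f 19 17 15
f 15 20 19
f 19 18 17
f 20 18 19
f 22 21 25
f 22 25 23
f 23 25 26
f 23 26 24
f 25 21 27
f 25 27 26
f 26 27 28
f 26 28 24
f 27 21 29
f 27 29 28
f 28 29 30
f 28 30 24
f 29 21 31
f 29 31 30
f 30 31 32
f 30 32 24
f 31 21 33
f 31 33 32
f 32 33 34
f 32 34 24
f 33 21 35
f 33 35 34
f 34 35 36
f 34 36 24
f 35 21 37
f 35 37 36
f 36 37 38
f 36 38 24
f 37 21 39
f 37 39 38
f 38 39 40
f 38 40 24
f 39 21 41
f 39 41 40
f 40 41 42
f 40 42 24
f 41 21 43
f 41 43 42
f 42 43 44
f 42 44 24
f 43 21 45
f 43 45 44
f 44 45 46
f 44 46 24
f 45 21 47
f 45 47 46
f 46 47 48
f 46 48 24
f 47 21 49
f 47 49 48
f 48 49 50
f 48 50 24
f 49 21 51
f 49 51 50
f 50 51 52
f 50 52 24
f 51 21 22
f 51 22 52
f 52 22 23
f 52 23 24



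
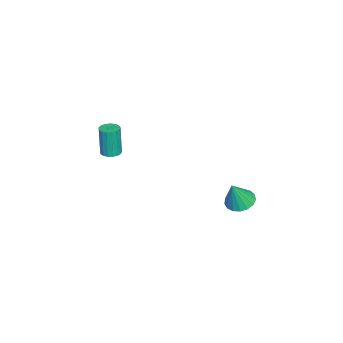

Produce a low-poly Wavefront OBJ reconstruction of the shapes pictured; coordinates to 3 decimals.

v 2.03 -3.631 2.204
v 2.558 -3.915 2.228
v 2.418 -4.012 4.121
v 1.89 -3.729 4.096
v 2.628 -3.637 2.248
v 2.488 -3.734 4.14
v 2.561 -3.358 2.257
v 2.421 -3.455 4.15
v 2.373 -3.141 2.254
v 2.232 -3.238 4.147
v 2.105 -3.037 2.24
v 1.965 -3.134 4.132
v 1.821 -3.069 2.217
v 1.681 -3.166 4.11
v 1.584 -3.23 2.191
v 1.444 -3.327 4.084
v 1.45 -3.483 2.168
v 1.31 -3.58 4.061
v 1.448 -3.77 2.154
v 1.308 -3.867 4.046
v 1.58 -4.025 2.15
v 1.44 -4.122 4.043
v 1.815 -4.19 2.159
v 1.675 -4.287 4.052
v 2.099 -4.227 2.178
v 1.959 -4.324 4.071
v 2.367 -4.128 2.203
v 2.227 -4.225 4.096
v 3.276 3.935 0.465
v 3.94 4.5 0.344
v 3.864 3.585 2.055
v 3.634 4.737 0.509
v 3.247 4.791 0.665
v 2.866 4.649 0.774
v 2.579 4.343 0.813
v 2.452 3.944 0.772
v 2.514 3.542 0.661
v 2.75 3.23 0.505
v 3.107 3.08 0.34
v 3.503 3.126 0.204
v 3.847 3.357 0.127
v 4.061 3.72 0.128
v 4.094 4.132 0.207
f 2 1 5
f 2 5 3
f 3 5 6
f 3 6 4
f 5 1 7
f 5 7 6
f 6 7 8
f 6 8 4
f 7 1 9
f 7 9 8
f 8 9 10
f 8 10 4
f 9 1 11
f 9 11 10
f 10 11 12
f 10 12 4
f 11 1 13
f 11 13 12
f 12 13 14
f 12 14 4
f 13 1 15
f 13 15 14
f 14 15 16
f 14 16 4
f 15 1 17
f 15 17 16
f 16 17 18
f 16 18 4
f 17 1 19
f 17 19 18
f 18 19 20
f 18 20 4
f 19 1 21
f 19 21 20
f 20 21 22
f 20 22 4
f 21 1 23
f 21 23 22
f 22 23 24
f 22 24 4
f 23 1 25
f 23 25 24
f 24 25 26
f 24 26 4
f 25 1 27
f 25 27 26
f 26 27 28
f 26 28 4
f 27 1 2
f 27 2 28
f 28 2 3
f 28 3 4
f 30 29 32
f 30 32 31
f 32 29 33
f 32 33 31
f 33 29 34
f 33 34 31
f 34 29 35
f 34 35 31
f 35 29 36
f 35 36 31
f 36 29 37
f 36 37 31
f 37 29 38
f 37 38 31
f 38 29 39
f 38 39 31
f 39 29 40
f 39 40 31
f 40 29 41
f 40 41 31
f 41 29 42
f 41 42 31
f 42 29 43
f 42 43 31
f 43 29 30
f 43 30 31



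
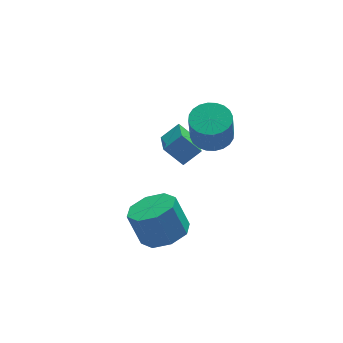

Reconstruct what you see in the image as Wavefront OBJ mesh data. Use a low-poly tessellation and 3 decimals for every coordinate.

v -2.659 -0.468 -1.759
v -2.037 -1.124 -1.331
v -2.419 -0.627 -0.013
v -3.041 0.028 -0.441
v -1.697 -0.456 -1.485
v -2.08 0.041 -0.166
v -1.921 0.205 -1.799
v -2.303 0.702 -0.481
v -2.577 0.472 -2.09
v -2.959 0.969 -0.771
v -3.281 0.187 -2.187
v -3.663 0.684 -0.869
v -3.62 -0.481 -2.034
v -4.003 0.016 -0.715
v -3.397 -1.142 -1.719
v -3.779 -0.645 -0.401
v -2.741 -1.409 -1.429
v -3.123 -0.912 -0.11
v -1.33 1.329 0.379
v -1.974 1.764 1.157
v -1.046 2.486 -0.032
v -1.69 2.92 0.746
v -0.59 1.36 0.974
v -1.234 1.794 1.752
v -0.306 2.516 0.563
v -0.95 2.951 1.341
v -0.416 0.721 2.526
v 0.382 0.845 2.668
v 0.194 0.523 3.997
v -0.604 0.399 3.854
v 0.263 1.137 2.722
v 0.075 0.815 4.051
v 0.04 1.365 2.746
v -0.148 1.044 4.075
v -0.252 1.496 2.736
v -0.439 1.174 4.065
v -0.569 1.509 2.695
v -0.756 1.187 4.024
v -0.862 1.401 2.627
v -1.05 1.08 3.956
v -1.088 1.19 2.544
v -1.276 0.869 3.873
v -1.212 0.908 2.458
v -1.399 0.586 3.787
v -1.214 0.597 2.383
v -1.402 0.275 3.712
v -1.095 0.305 2.329
v -1.283 -0.017 3.658
v -0.872 0.076 2.305
v -1.06 -0.245 3.634
v -0.581 -0.054 2.315
v -0.768 -0.376 3.644
v -0.264 -0.067 2.356
v -0.451 -0.389 3.685
v 0.03 0.04 2.424
v -0.158 -0.281 3.753
v 0.256 0.251 2.507
v 0.068 -0.07 3.836
v 0.379 0.534 2.593
v 0.192 0.212 3.922
f 2 1 5
f 2 5 3
f 3 5 6
f 3 6 4
f 5 1 7
f 5 7 6
f 6 7 8
f 6 8 4
f 7 1 9
f 7 9 8
f 8 9 10
f 8 10 4
f 9 1 11
f 9 11 10
f 10 11 12
f 10 12 4
f 11 1 13
f 11 13 12
f 12 13 14
f 12 14 4
f 13 1 15
f 13 15 14
f 14 15 16
f 14 16 4
f 15 1 17
f 15 17 16
f 16 17 18
f 16 18 4
f 17 1 2
f 17 2 18
f 18 2 3
f 18 3 4
f 20 22 19
f 23 20 19
f 19 22 21
f 21 23 19
f 20 26 22
f 24 20 23
f 24 26 20
f 22 26 21
f 25 23 21
f 21 26 25
f 25 24 23
f 26 24 25
f 28 27 31
f 28 31 29
f 29 31 32
f 29 32 30
f 31 27 33
f 31 33 32
f 32 33 34
f 32 34 30
f 33 27 35
f 33 35 34
f 34 35 36
f 34 36 30
f 35 27 37
f 35 37 36
f 36 37 38
f 36 38 30
f 37 27 39
f 37 39 38
f 38 39 40
f 38 40 30
f 39 27 41
f 39 41 40
f 40 41 42
f 40 42 30
f 41 27 43
f 41 43 42
f 42 43 44
f 42 44 30
f 43 27 45
f 43 45 44
f 44 45 46
f 44 46 30
f 45 27 47
f 45 47 46
f 46 47 48
f 46 48 30
f 47 27 49
f 47 49 48
f 48 49 50
f 48 50 30
f 49 27 51
f 49 51 50
f 50 51 52
f 50 52 30
f 51 27 53
f 51 53 52
f 52 53 54
f 52 54 30
f 53 27 55
f 53 55 54
f 54 55 56
f 54 56 30
f 55 27 57
f 55 57 56
f 56 57 58
f 56 58 30
f 57 27 59
f 57 59 58
f 58 59 60
f 58 60 30
f 59 27 28
f 59 28 60
f 60 28 29
f 60 29 30



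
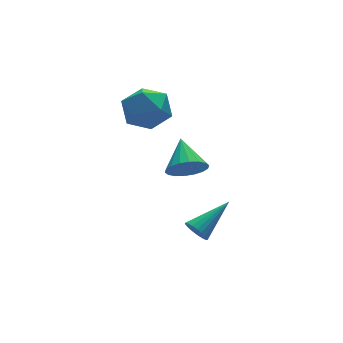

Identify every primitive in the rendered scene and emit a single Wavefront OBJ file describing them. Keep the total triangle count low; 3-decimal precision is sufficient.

v -1.424 1.555 1.126
v -0.436 1.149 1.309
v -2.144 0.131 1.851
v -1.156 -0.275 2.034
v -1.497 0.591 2.588
v -1.052 1.471 2.14
v -1.528 -0.191 1.02
v -1.083 0.689 0.572
v -0.501 0.07 1.244
v -0.482 0.553 2.213
v -2.098 0.727 0.947
v -2.079 1.21 1.916
v -1.92 -3.75 1.28
v -1.14 -3.894 1.114
v -1.54 -2.55 2.02
v -1.245 -3.69 0.836
v -1.483 -3.497 0.646
v -1.808 -3.354 0.582
v -2.155 -3.29 0.655
v -2.455 -3.317 0.853
v -2.649 -3.43 1.135
v -2.699 -3.606 1.445
v -2.595 -3.81 1.723
v -2.357 -4.003 1.913
v -2.032 -4.145 1.978
v -1.685 -4.209 1.904
v -1.384 -4.183 1.707
v -1.19 -4.07 1.425
v -1.065 -2.906 -3.207
v -0.812 -3.321 -3.504
v 0.545 -2.534 -2.353
v -0.78 -3.133 -3.645
v -0.798 -2.906 -3.71
v -0.862 -2.679 -3.689
v -0.961 -2.491 -3.584
v -1.078 -2.375 -3.414
v -1.193 -2.35 -3.208
v -1.286 -2.422 -3.002
v -1.34 -2.577 -2.831
v -1.347 -2.789 -2.726
v -1.305 -3.022 -2.703
v -1.222 -3.234 -2.768
v -1.112 -3.389 -2.909
v -0.993 -3.461 -3.101
v -0.887 -3.437 -3.311
f 1 12 6
f 1 6 2
f 1 2 8
f 1 8 11
f 1 11 12
f 2 6 10
f 6 12 5
f 12 11 3
f 11 8 7
f 8 2 9
f 4 10 5
f 4 5 3
f 4 3 7
f 4 7 9
f 4 9 10
f 5 10 6
f 3 5 12
f 7 3 11
f 9 7 8
f 10 9 2
f 14 13 16
f 14 16 15
f 16 13 17
f 16 17 15
f 17 13 18
f 17 18 15
f 18 13 19
f 18 19 15
f 19 13 20
f 19 20 15
f 20 13 21
f 20 21 15
f 21 13 22
f 21 22 15
f 22 13 23
f 22 23 15
f 23 13 24
f 23 24 15
f 24 13 25
f 24 25 15
f 25 13 26
f 25 26 15
f 26 13 27
f 26 27 15
f 27 13 28
f 27 28 15
f 28 13 14
f 28 14 15
f 30 29 32
f 30 32 31
f 32 29 33
f 32 33 31
f 33 29 34
f 33 34 31
f 34 29 35
f 34 35 31
f 35 29 36
f 35 36 31
f 36 29 37
f 36 37 31
f 37 29 38
f 37 38 31
f 38 29 39
f 38 39 31
f 39 29 40
f 39 40 31
f 40 29 41
f 40 41 31
f 41 29 42
f 41 42 31
f 42 29 43
f 42 43 31
f 43 29 44
f 43 44 31
f 44 29 45
f 44 45 31
f 45 29 30
f 45 30 31



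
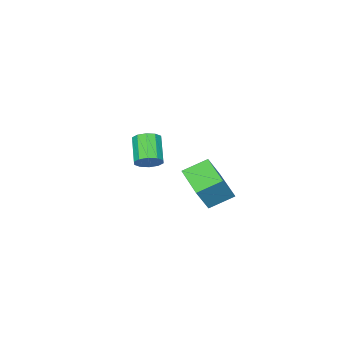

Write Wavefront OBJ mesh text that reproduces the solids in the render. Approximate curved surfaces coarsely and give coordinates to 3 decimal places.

v -2.147 -2.402 0.153
v -1.505 -2.769 0.278
v -2.271 -3.725 1.412
v -2.913 -3.358 1.287
v -1.523 -2.409 0.569
v -2.289 -3.365 1.703
v -1.779 -2.046 0.701
v -2.546 -3.002 1.836
v -2.176 -1.819 0.624
v -2.943 -2.776 1.759
v -2.562 -1.815 0.367
v -3.328 -2.771 1.501
v -2.789 -2.035 0.028
v -3.555 -2.991 1.162
v -2.771 -2.395 -0.263
v -3.537 -3.351 0.871
v -2.514 -2.758 -0.396
v -3.281 -3.714 0.739
v -2.117 -2.984 -0.319
v -2.884 -3.941 0.816
v -1.732 -2.989 -0.061
v -2.498 -3.945 1.073
v -0.55 3.315 -0.431
v -1.366 1.519 0.127
v -1.6 3.999 0.237
v -2.416 2.203 0.795
v 0.276 3.337 0.845
v -0.54 1.541 1.403
v -0.774 4.021 1.513
v -1.59 2.225 2.071
f 2 1 5
f 2 5 3
f 3 5 6
f 3 6 4
f 5 1 7
f 5 7 6
f 6 7 8
f 6 8 4
f 7 1 9
f 7 9 8
f 8 9 10
f 8 10 4
f 9 1 11
f 9 11 10
f 10 11 12
f 10 12 4
f 11 1 13
f 11 13 12
f 12 13 14
f 12 14 4
f 13 1 15
f 13 15 14
f 14 15 16
f 14 16 4
f 15 1 17
f 15 17 16
f 16 17 18
f 16 18 4
f 17 1 19
f 17 19 18
f 18 19 20
f 18 20 4
f 19 1 21
f 19 21 20
f 20 21 22
f 20 22 4
f 21 1 2
f 21 2 22
f 22 2 3
f 22 3 4
f 24 26 23
f 27 24 23
f 23 26 25
f 25 27 23
f 24 30 26
f 28 24 27
f 28 30 24
f 26 30 25
f 29 27 25
f 25 30 29
f 29 28 27
f 30 28 29



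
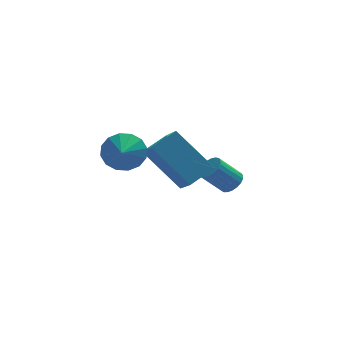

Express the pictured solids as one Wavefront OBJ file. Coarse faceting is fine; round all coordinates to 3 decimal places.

v 1.754 1.151 -1.313
v 2.105 0.85 -0.998
v 1.238 0.808 -0.071
v 0.886 1.109 -0.387
v 2.16 1.068 -0.937
v 1.292 1.026 -0.01
v 2.144 1.301 -0.941
v 1.277 1.258 -0.014
v 2.061 1.507 -1.009
v 1.194 1.464 -0.083
v 1.925 1.652 -1.13
v 1.057 1.609 -0.203
v 1.759 1.71 -1.283
v 0.891 1.668 -0.356
v 1.592 1.672 -1.441
v 0.725 1.629 -0.514
v 1.453 1.544 -1.576
v 0.586 1.501 -0.65
v 1.366 1.348 -1.667
v 0.499 1.305 -0.74
v 1.346 1.117 -1.696
v 0.479 1.075 -0.77
v 1.397 0.893 -1.659
v 0.529 0.85 -0.733
v 1.509 0.714 -1.562
v 0.642 0.671 -0.636
v 1.664 0.61 -1.423
v 0.796 0.567 -0.496
v 1.834 0.599 -1.264
v 0.966 0.557 -0.337
v 1.99 0.684 -1.114
v 1.122 0.642 -0.187
v -1.919 -0.488 1.609
v -1.77 -1.506 2.354
v -0.94 0.009 2.091
v -0.79 -1.009 2.836
v -0.71 -1.411 0.104
v -0.56 -2.429 0.849
v 0.27 -0.914 0.586
v 0.419 -1.932 1.331
v -3.012 -3.162 3.169
v -2.695 -2.883 3.86
v -3.228 -4.058 3.631
v -3.1 -2.777 3.876
v -3.482 -2.774 3.703
v -3.738 -2.876 3.387
v -3.8 -3.054 3.012
v -3.65 -3.261 2.68
v -3.33 -3.442 2.479
v -2.925 -3.548 2.462
v -2.543 -3.551 2.635
v -2.287 -3.449 2.952
v -2.225 -3.271 3.326
v -2.374 -3.064 3.658
f 2 1 5
f 2 5 3
f 3 5 6
f 3 6 4
f 5 1 7
f 5 7 6
f 6 7 8
f 6 8 4
f 7 1 9
f 7 9 8
f 8 9 10
f 8 10 4
f 9 1 11
f 9 11 10
f 10 11 12
f 10 12 4
f 11 1 13
f 11 13 12
f 12 13 14
f 12 14 4
f 13 1 15
f 13 15 14
f 14 15 16
f 14 16 4
f 15 1 17
f 15 17 16
f 16 17 18
f 16 18 4
f 17 1 19
f 17 19 18
f 18 19 20
f 18 20 4
f 19 1 21
f 19 21 20
f 20 21 22
f 20 22 4
f 21 1 23
f 21 23 22
f 22 23 24
f 22 24 4
f 23 1 25
f 23 25 24
f 24 25 26
f 24 26 4
f 25 1 27
f 25 27 26
f 26 27 28
f 26 28 4
f 27 1 29
f 27 29 28
f 28 29 30
f 28 30 4
f 29 1 31
f 29 31 30
f 30 31 32
f 30 32 4
f 31 1 2
f 31 2 32
f 32 2 3
f 32 3 4
f 34 36 33
f 37 34 33
f 33 36 35
f 35 37 33
f 34 40 36
f 38 34 37
f 38 40 34
f 36 40 35
f 39 37 35
f 35 40 39
f 39 38 37
f 40 38 39
f 42 41 44
f 42 44 43
f 44 41 45
f 44 45 43
f 45 41 46
f 45 46 43
f 46 41 47
f 46 47 43
f 47 41 48
f 47 48 43
f 48 41 49
f 48 49 43
f 49 41 50
f 49 50 43
f 50 41 51
f 50 51 43
f 51 41 52
f 51 52 43
f 52 41 53
f 52 53 43
f 53 41 54
f 53 54 43
f 54 41 42
f 54 42 43



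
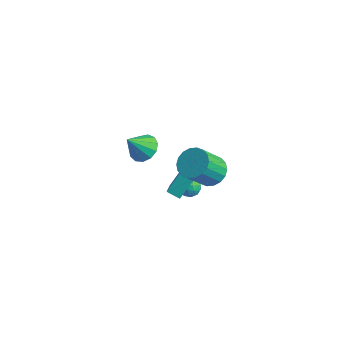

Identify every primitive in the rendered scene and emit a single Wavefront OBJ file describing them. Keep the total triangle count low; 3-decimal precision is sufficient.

v -1.993 1.652 -3.591
v -1.449 1.833 -3.147
v -1.231 1.127 -4.313
v -0.687 1.308 -3.869
v -1.175 0.814 -3.661
v -1.646 1.138 -3.215
v -1.034 1.822 -4.245
v -1.505 2.146 -3.799
v -0.856 1.938 -3.551
v -0.943 1.314 -3.191
v -1.737 1.646 -4.269
v -1.824 1.022 -3.909
v -1.788 1.789 -3.305
v -0.892 1.171 -4.155
v -1.179 0.881 -4.032
v -0.859 0.987 -3.771
v -1.904 1.38 -3.345
v -1.584 1.486 -3.085
v -1.423 0.887 -3.387
v -1.096 1.474 -4.375
v -0.776 1.58 -4.115
v -1.821 1.973 -3.689
v -1.501 2.079 -3.428
v -1.257 2.073 -4.073
v -1.119 1.956 -3.282
v -0.671 1.648 -3.707
v -0.875 1.95 -3.928
v -1.152 2.141 -3.665
v -1.17 1.59 -3.07
v -0.722 1.281 -3.495
v -1.01 0.991 -3.373
v -1.286 1.182 -3.11
v -0.822 1.652 -3.308
v -1.958 1.679 -3.965
v -1.51 1.37 -4.39
v -1.394 1.778 -4.35
v -1.67 1.969 -4.087
v -2.009 1.312 -3.753
v -1.561 1.004 -4.178
v -1.528 0.819 -3.795
v -1.805 1.01 -3.532
v -1.858 1.308 -4.152
v -3.749 0.106 -0.734
v -3.119 0.652 -0.2
v -4.011 -0.946 0.654
v -3.624 0.877 -0.126
v -4.169 0.856 -0.244
v -4.58 0.598 -0.518
v -4.728 0.183 -0.86
v -4.564 -0.257 -1.162
v -4.142 -0.581 -1.328
v -3.595 -0.688 -1.305
v -3.097 -0.542 -1.101
v -2.805 -0.191 -0.78
v -2.814 0.254 -0.444
v -0.367 -1.022 -0.959
v 0.706 -2.307 0.208
v -0.317 0.035 0.16
v 0.755 -1.25 1.327
v 0.365 -0.71 -1.287
v 1.437 -1.995 -0.12
v 0.414 0.347 -0.168
v 1.487 -0.938 0.999
v 2.862 -1.025 2.836
v 3.657 -0.586 3.253
v 3.534 -1.876 4.842
v 2.738 -2.315 4.424
v 3.317 -0.351 3.418
v 3.194 -1.641 5.007
v 2.886 -0.25 3.467
v 2.763 -1.54 5.056
v 2.451 -0.302 3.391
v 2.328 -1.592 4.98
v 2.097 -0.497 3.205
v 1.974 -1.787 4.794
v 1.894 -0.797 2.946
v 1.771 -2.087 4.535
v 1.883 -1.142 2.665
v 1.76 -2.432 4.254
v 2.066 -1.464 2.418
v 1.943 -2.754 4.007
v 2.406 -1.699 2.253
v 2.283 -2.989 3.842
v 2.837 -1.8 2.204
v 2.714 -3.09 3.793
v 3.272 -1.748 2.28
v 3.149 -3.038 3.869
v 3.626 -1.553 2.466
v 3.503 -2.843 4.055
v 3.829 -1.253 2.725
v 3.706 -2.543 4.314
v 3.84 -0.908 3.006
v 3.717 -2.198 4.595
f 1 38 17
f 38 12 41
f 17 41 6
f 38 41 17
f 1 17 13
f 17 6 18
f 13 18 2
f 17 18 13
f 1 13 22
f 13 2 23
f 22 23 8
f 13 23 22
f 1 22 34
f 22 8 37
f 34 37 11
f 22 37 34
f 1 34 38
f 34 11 42
f 38 42 12
f 34 42 38
f 2 18 29
f 18 6 32
f 29 32 10
f 18 32 29
f 6 41 19
f 41 12 40
f 19 40 5
f 41 40 19
f 12 42 39
f 42 11 35
f 39 35 3
f 42 35 39
f 11 37 36
f 37 8 24
f 36 24 7
f 37 24 36
f 8 23 28
f 23 2 25
f 28 25 9
f 23 25 28
f 4 30 16
f 30 10 31
f 16 31 5
f 30 31 16
f 4 16 14
f 16 5 15
f 14 15 3
f 16 15 14
f 4 14 21
f 14 3 20
f 21 20 7
f 14 20 21
f 4 21 26
f 21 7 27
f 26 27 9
f 21 27 26
f 4 26 30
f 26 9 33
f 30 33 10
f 26 33 30
f 5 31 19
f 31 10 32
f 19 32 6
f 31 32 19
f 3 15 39
f 15 5 40
f 39 40 12
f 15 40 39
f 7 20 36
f 20 3 35
f 36 35 11
f 20 35 36
f 9 27 28
f 27 7 24
f 28 24 8
f 27 24 28
f 10 33 29
f 33 9 25
f 29 25 2
f 33 25 29
f 44 43 46
f 44 46 45
f 46 43 47
f 46 47 45
f 47 43 48
f 47 48 45
f 48 43 49
f 48 49 45
f 49 43 50
f 49 50 45
f 50 43 51
f 50 51 45
f 51 43 52
f 51 52 45
f 52 43 53
f 52 53 45
f 53 43 54
f 53 54 45
f 54 43 55
f 54 55 45
f 55 43 44
f 55 44 45
f 57 59 56
f 60 57 56
f 56 59 58
f 58 60 56
f 57 63 59
f 61 57 60
f 61 63 57
f 59 63 58
f 62 60 58
f 58 63 62
f 62 61 60
f 63 61 62
f 65 64 68
f 65 68 66
f 66 68 69
f 66 69 67
f 68 64 70
f 68 70 69
f 69 70 71
f 69 71 67
f 70 64 72
f 70 72 71
f 71 72 73
f 71 73 67
f 72 64 74
f 72 74 73
f 73 74 75
f 73 75 67
f 74 64 76
f 74 76 75
f 75 76 77
f 75 77 67
f 76 64 78
f 76 78 77
f 77 78 79
f 77 79 67
f 78 64 80
f 78 80 79
f 79 80 81
f 79 81 67
f 80 64 82
f 80 82 81
f 81 82 83
f 81 83 67
f 82 64 84
f 82 84 83
f 83 84 85
f 83 85 67
f 84 64 86
f 84 86 85
f 85 86 87
f 85 87 67
f 86 64 88
f 86 88 87
f 87 88 89
f 87 89 67
f 88 64 90
f 88 90 89
f 89 90 91
f 89 91 67
f 90 64 92
f 90 92 91
f 91 92 93
f 91 93 67
f 92 64 65
f 92 65 93
f 93 65 66
f 93 66 67



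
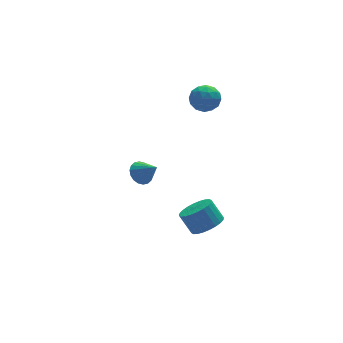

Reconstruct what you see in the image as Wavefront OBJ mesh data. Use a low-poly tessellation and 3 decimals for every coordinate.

v 0.416 -3.787 -2.918
v 1.132 -3.311 -2.926
v 0.76 -2.736 -1.989
v 0.044 -3.213 -1.982
v 0.929 -3.127 -3.12
v 0.557 -2.552 -2.183
v 0.648 -3.043 -3.283
v 0.276 -2.469 -2.346
v 0.331 -3.073 -3.39
v -0.041 -2.499 -2.453
v 0.028 -3.212 -3.426
v -0.344 -2.637 -2.489
v -0.217 -3.438 -3.384
v -0.589 -2.863 -2.447
v -0.365 -3.717 -3.272
v -0.737 -3.143 -2.335
v -0.394 -4.007 -3.105
v -0.766 -3.433 -2.169
v -0.3 -4.264 -2.911
v -0.672 -3.689 -1.974
v -0.097 -4.448 -2.717
v -0.469 -3.873 -1.78
v 0.184 -4.531 -2.554
v -0.188 -3.957 -1.617
v 0.501 -4.501 -2.447
v 0.129 -3.927 -1.51
v 0.804 -4.363 -2.411
v 0.432 -3.788 -1.474
v 1.049 -4.137 -2.453
v 0.677 -3.562 -1.516
v 1.197 -3.857 -2.565
v 0.825 -3.283 -1.628
v 1.226 -3.567 -2.731
v 0.854 -2.993 -1.795
v 1.42 0.046 3.504
v 1.83 -0.277 4.109
v 1.39 -1.103 2.911
v 1.8 -1.426 3.516
v 1.046 -1.186 3.628
v 1.065 -0.476 3.994
v 2.155 -0.904 3.026
v 2.174 -0.194 3.392
v 2.285 -0.864 3.814
v 1.599 -1.038 4.185
v 1.621 -0.342 2.835
v 0.935 -0.516 3.206
v 1.628 -0.015 3.858
v 1.592 -1.365 3.162
v 1.149 -1.224 3.227
v 1.39 -1.414 3.583
v 1.178 -0.132 3.791
v 1.419 -0.321 4.147
v 0.958 -0.856 3.864
v 1.801 -1.059 2.873
v 2.042 -1.248 3.229
v 1.83 0.034 3.437
v 2.071 -0.156 3.793
v 2.262 -0.524 3.156
v 2.136 -0.55 4.04
v 2.118 -1.225 3.692
v 2.327 -0.918 3.404
v 2.338 -0.501 3.619
v 1.733 -0.652 4.259
v 1.715 -1.327 3.911
v 1.272 -1.186 3.976
v 1.283 -0.769 4.191
v 2 -0.997 4.085
v 1.505 -0.053 3.109
v 1.487 -0.728 2.761
v 1.937 -0.611 2.829
v 1.948 -0.194 3.044
v 1.102 -0.155 3.328
v 1.084 -0.83 2.98
v 0.882 -0.879 3.401
v 0.893 -0.462 3.616
v 1.22 -0.383 2.935
v -2.761 -3.593 1.765
v -2.223 -3.629 1.419
v -2.299 -4.307 2.555
v -2.174 -3.407 1.591
v -2.24 -3.222 1.797
v -2.41 -3.11 1.997
v -2.649 -3.095 2.151
v -2.91 -3.178 2.228
v -3.142 -3.343 2.214
v -3.298 -3.558 2.111
v -3.348 -3.78 1.939
v -3.281 -3.965 1.733
v -3.111 -4.076 1.534
v -2.872 -4.092 1.38
v -2.611 -4.009 1.302
v -2.379 -3.844 1.316
f 2 1 5
f 2 5 3
f 3 5 6
f 3 6 4
f 5 1 7
f 5 7 6
f 6 7 8
f 6 8 4
f 7 1 9
f 7 9 8
f 8 9 10
f 8 10 4
f 9 1 11
f 9 11 10
f 10 11 12
f 10 12 4
f 11 1 13
f 11 13 12
f 12 13 14
f 12 14 4
f 13 1 15
f 13 15 14
f 14 15 16
f 14 16 4
f 15 1 17
f 15 17 16
f 16 17 18
f 16 18 4
f 17 1 19
f 17 19 18
f 18 19 20
f 18 20 4
f 19 1 21
f 19 21 20
f 20 21 22
f 20 22 4
f 21 1 23
f 21 23 22
f 22 23 24
f 22 24 4
f 23 1 25
f 23 25 24
f 24 25 26
f 24 26 4
f 25 1 27
f 25 27 26
f 26 27 28
f 26 28 4
f 27 1 29
f 27 29 28
f 28 29 30
f 28 30 4
f 29 1 31
f 29 31 30
f 30 31 32
f 30 32 4
f 31 1 33
f 31 33 32
f 32 33 34
f 32 34 4
f 33 1 2
f 33 2 34
f 34 2 3
f 34 3 4
f 35 72 51
f 72 46 75
f 51 75 40
f 72 75 51
f 35 51 47
f 51 40 52
f 47 52 36
f 51 52 47
f 35 47 56
f 47 36 57
f 56 57 42
f 47 57 56
f 35 56 68
f 56 42 71
f 68 71 45
f 56 71 68
f 35 68 72
f 68 45 76
f 72 76 46
f 68 76 72
f 36 52 63
f 52 40 66
f 63 66 44
f 52 66 63
f 40 75 53
f 75 46 74
f 53 74 39
f 75 74 53
f 46 76 73
f 76 45 69
f 73 69 37
f 76 69 73
f 45 71 70
f 71 42 58
f 70 58 41
f 71 58 70
f 42 57 62
f 57 36 59
f 62 59 43
f 57 59 62
f 38 64 50
f 64 44 65
f 50 65 39
f 64 65 50
f 38 50 48
f 50 39 49
f 48 49 37
f 50 49 48
f 38 48 55
f 48 37 54
f 55 54 41
f 48 54 55
f 38 55 60
f 55 41 61
f 60 61 43
f 55 61 60
f 38 60 64
f 60 43 67
f 64 67 44
f 60 67 64
f 39 65 53
f 65 44 66
f 53 66 40
f 65 66 53
f 37 49 73
f 49 39 74
f 73 74 46
f 49 74 73
f 41 54 70
f 54 37 69
f 70 69 45
f 54 69 70
f 43 61 62
f 61 41 58
f 62 58 42
f 61 58 62
f 44 67 63
f 67 43 59
f 63 59 36
f 67 59 63
f 78 77 80
f 78 80 79
f 80 77 81
f 80 81 79
f 81 77 82
f 81 82 79
f 82 77 83
f 82 83 79
f 83 77 84
f 83 84 79
f 84 77 85
f 84 85 79
f 85 77 86
f 85 86 79
f 86 77 87
f 86 87 79
f 87 77 88
f 87 88 79
f 88 77 89
f 88 89 79
f 89 77 90
f 89 90 79
f 90 77 91
f 90 91 79
f 91 77 92
f 91 92 79
f 92 77 78
f 92 78 79



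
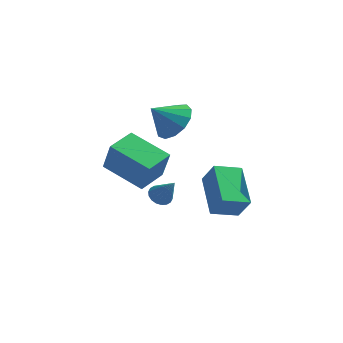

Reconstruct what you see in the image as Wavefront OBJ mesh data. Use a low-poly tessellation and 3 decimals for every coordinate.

v -0.882 0.262 -2.699
v -0.444 0.601 -2.833
v -0.198 -0.162 -1.541
v -0.591 0.752 -2.692
v -0.795 0.806 -2.551
v -1.017 0.752 -2.44
v -1.211 0.601 -2.38
v -1.341 0.383 -2.384
v -1.38 0.141 -2.449
v -1.32 -0.077 -2.565
v -1.173 -0.228 -2.706
v -0.969 -0.282 -2.847
v -0.747 -0.228 -2.958
v -0.552 -0.077 -3.018
v -0.423 0.141 -3.014
v -0.384 0.383 -2.949
v -0.623 2.087 0.797
v -0.188 2.736 1.498
v -1.537 1.633 1.783
v -0.622 3.04 1.236
v -1.056 3.043 0.835
v -1.353 2.741 0.421
v -1.418 2.232 0.126
v -1.23 1.677 0.045
v -0.85 1.252 0.202
v -0.397 1.092 0.548
v -0.016 1.248 0.973
v 0.172 1.67 1.342
v 0.108 2.225 1.538
v 1.725 -2.825 -1.347
v 1.1 -1.065 -0.525
v 2.8 -2.266 -1.727
v 2.175 -0.506 -0.906
v 2.265 -3.134 -0.274
v 1.64 -1.374 0.547
v 3.34 -2.575 -0.655
v 2.715 -0.815 0.167
v -3.653 1.65 -2.139
v -3.262 1.363 -0.625
v -3 2.998 -2.052
v -2.609 2.71 -0.537
v -1.791 0.79 -2.783
v -1.4 0.502 -1.268
v -1.138 2.137 -2.695
v -0.747 1.85 -1.181
f 2 1 4
f 2 4 3
f 4 1 5
f 4 5 3
f 5 1 6
f 5 6 3
f 6 1 7
f 6 7 3
f 7 1 8
f 7 8 3
f 8 1 9
f 8 9 3
f 9 1 10
f 9 10 3
f 10 1 11
f 10 11 3
f 11 1 12
f 11 12 3
f 12 1 13
f 12 13 3
f 13 1 14
f 13 14 3
f 14 1 15
f 14 15 3
f 15 1 16
f 15 16 3
f 16 1 2
f 16 2 3
f 18 17 20
f 18 20 19
f 20 17 21
f 20 21 19
f 21 17 22
f 21 22 19
f 22 17 23
f 22 23 19
f 23 17 24
f 23 24 19
f 24 17 25
f 24 25 19
f 25 17 26
f 25 26 19
f 26 17 27
f 26 27 19
f 27 17 28
f 27 28 19
f 28 17 29
f 28 29 19
f 29 17 18
f 29 18 19
f 31 33 30
f 34 31 30
f 30 33 32
f 32 34 30
f 31 37 33
f 35 31 34
f 35 37 31
f 33 37 32
f 36 34 32
f 32 37 36
f 36 35 34
f 37 35 36
f 39 41 38
f 42 39 38
f 38 41 40
f 40 42 38
f 39 45 41
f 43 39 42
f 43 45 39
f 41 45 40
f 44 42 40
f 40 45 44
f 44 43 42
f 45 43 44



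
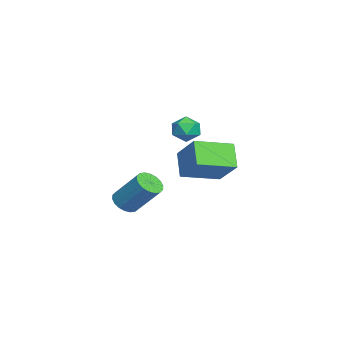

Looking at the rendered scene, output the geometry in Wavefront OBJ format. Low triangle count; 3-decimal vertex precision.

v -3.646 -0.067 0.56
v -2.918 -0.23 0.814
v -3.622 -1.11 -0.174
v -2.894 -1.273 0.08
v -3.506 -1.336 0.572
v -3.521 -0.691 1.026
v -3.019 -0.649 -0.386
v -3.034 -0.004 0.068
v -2.53 -0.589 0.229
v -2.831 -1.013 0.822
v -3.709 -0.327 -0.182
v -4.01 -0.751 0.411
v -0.098 -3.157 -3.068
v 0.401 -2.88 -3.49
v 0.978 -1.727 -2.054
v 0.478 -2.003 -1.632
v 0.153 -2.692 -3.542
v 0.73 -1.539 -2.106
v -0.145 -2.595 -3.5
v 0.432 -1.442 -2.064
v -0.434 -2.61 -3.373
v 0.143 -1.457 -1.936
v -0.656 -2.733 -3.185
v -0.079 -1.579 -1.748
v -0.768 -2.939 -2.974
v -0.191 -1.786 -1.537
v -0.747 -3.189 -2.781
v -0.17 -2.036 -1.345
v -0.598 -3.433 -2.646
v -0.021 -2.28 -1.21
v -0.35 -3.621 -2.594
v 0.227 -2.468 -1.158
v -0.052 -3.718 -2.636
v 0.525 -2.565 -1.2
v 0.237 -3.703 -2.764
v 0.814 -2.55 -1.327
v 0.459 -3.581 -2.952
v 1.036 -2.427 -1.515
v 0.571 -3.374 -3.163
v 1.148 -2.221 -1.726
v 0.55 -3.124 -3.355
v 1.127 -1.971 -1.919
v 2.305 -0.572 -0.502
v 1.366 -0.756 0.506
v 1.535 1.093 -0.915
v 0.596 0.909 0.093
v 3.384 0.211 0.647
v 2.445 0.027 1.655
v 2.614 1.876 0.234
v 1.675 1.692 1.242
f 1 12 6
f 1 6 2
f 1 2 8
f 1 8 11
f 1 11 12
f 2 6 10
f 6 12 5
f 12 11 3
f 11 8 7
f 8 2 9
f 4 10 5
f 4 5 3
f 4 3 7
f 4 7 9
f 4 9 10
f 5 10 6
f 3 5 12
f 7 3 11
f 9 7 8
f 10 9 2
f 14 13 17
f 14 17 15
f 15 17 18
f 15 18 16
f 17 13 19
f 17 19 18
f 18 19 20
f 18 20 16
f 19 13 21
f 19 21 20
f 20 21 22
f 20 22 16
f 21 13 23
f 21 23 22
f 22 23 24
f 22 24 16
f 23 13 25
f 23 25 24
f 24 25 26
f 24 26 16
f 25 13 27
f 25 27 26
f 26 27 28
f 26 28 16
f 27 13 29
f 27 29 28
f 28 29 30
f 28 30 16
f 29 13 31
f 29 31 30
f 30 31 32
f 30 32 16
f 31 13 33
f 31 33 32
f 32 33 34
f 32 34 16
f 33 13 35
f 33 35 34
f 34 35 36
f 34 36 16
f 35 13 37
f 35 37 36
f 36 37 38
f 36 38 16
f 37 13 39
f 37 39 38
f 38 39 40
f 38 40 16
f 39 13 41
f 39 41 40
f 40 41 42
f 40 42 16
f 41 13 14
f 41 14 42
f 42 14 15
f 42 15 16
f 44 46 43
f 47 44 43
f 43 46 45
f 45 47 43
f 44 50 46
f 48 44 47
f 48 50 44
f 46 50 45
f 49 47 45
f 45 50 49
f 49 48 47
f 50 48 49

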